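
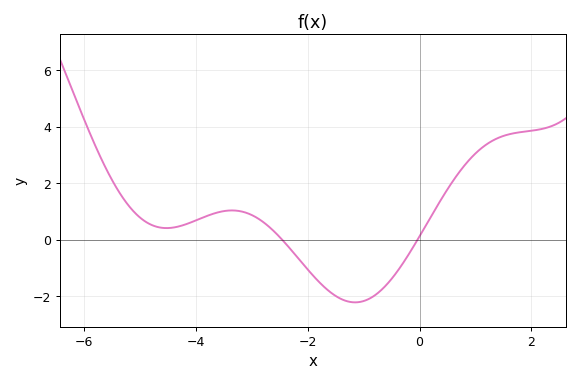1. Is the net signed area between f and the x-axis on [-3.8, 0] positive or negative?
negative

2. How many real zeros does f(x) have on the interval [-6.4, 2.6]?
2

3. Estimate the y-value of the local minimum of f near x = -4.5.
0.4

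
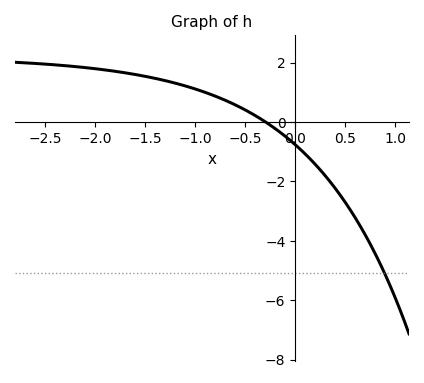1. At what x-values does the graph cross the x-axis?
-0.3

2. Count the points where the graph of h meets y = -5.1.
1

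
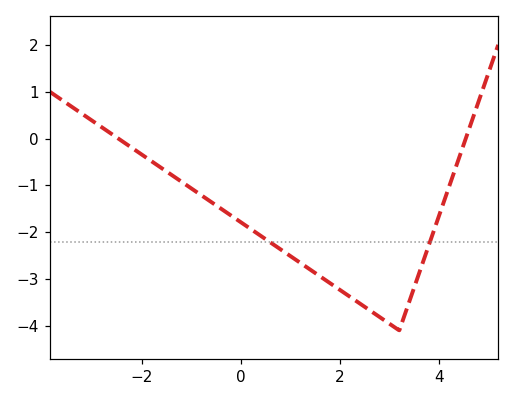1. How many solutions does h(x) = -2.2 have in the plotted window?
2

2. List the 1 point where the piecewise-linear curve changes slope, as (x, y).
(3.2, -4.1)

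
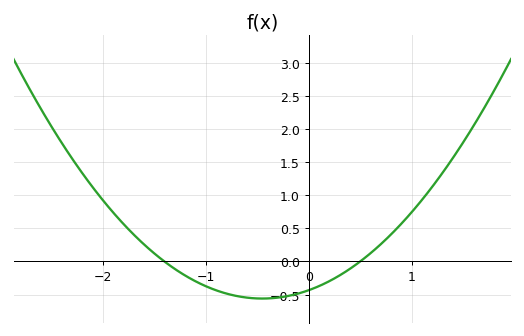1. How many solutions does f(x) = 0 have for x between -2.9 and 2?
2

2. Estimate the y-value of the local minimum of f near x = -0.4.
-0.56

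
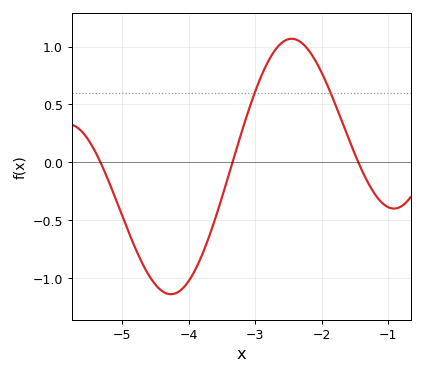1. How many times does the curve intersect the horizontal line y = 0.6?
2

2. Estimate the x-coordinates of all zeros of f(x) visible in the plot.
-5.33, -3.34, -1.45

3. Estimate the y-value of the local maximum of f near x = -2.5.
1.07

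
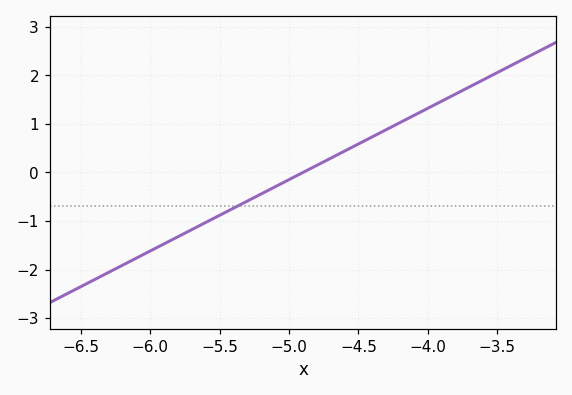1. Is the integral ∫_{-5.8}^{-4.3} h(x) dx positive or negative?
negative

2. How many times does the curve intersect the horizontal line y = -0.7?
1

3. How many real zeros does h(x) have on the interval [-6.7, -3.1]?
1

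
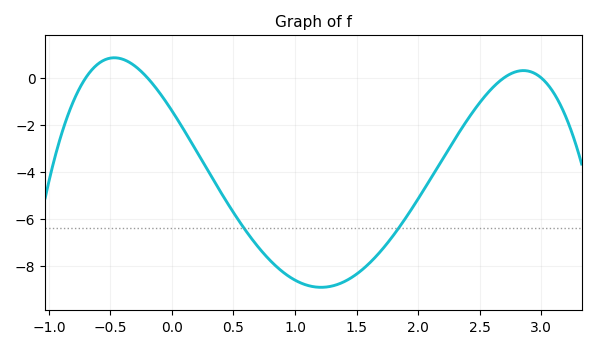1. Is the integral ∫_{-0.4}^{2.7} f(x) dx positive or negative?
negative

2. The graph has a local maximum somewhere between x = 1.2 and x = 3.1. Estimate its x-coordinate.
2.9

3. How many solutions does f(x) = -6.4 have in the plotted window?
2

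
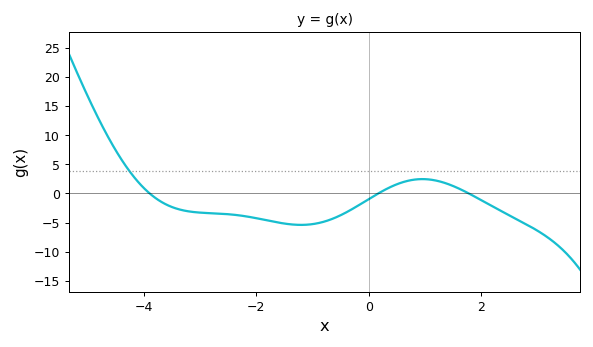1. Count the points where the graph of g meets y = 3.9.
1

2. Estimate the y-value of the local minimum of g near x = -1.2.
-5.5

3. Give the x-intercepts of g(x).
-3.8, 0.2, 1.8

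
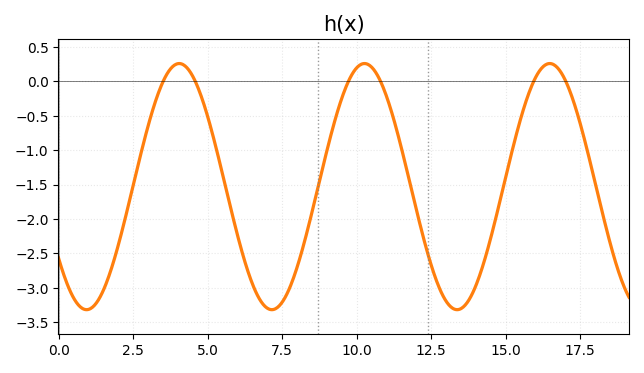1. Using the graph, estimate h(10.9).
-0.097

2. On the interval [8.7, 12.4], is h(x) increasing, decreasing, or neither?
neither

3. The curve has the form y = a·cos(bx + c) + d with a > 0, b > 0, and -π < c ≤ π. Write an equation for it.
y = 1.79cos(1.01x + 2.2) - 1.53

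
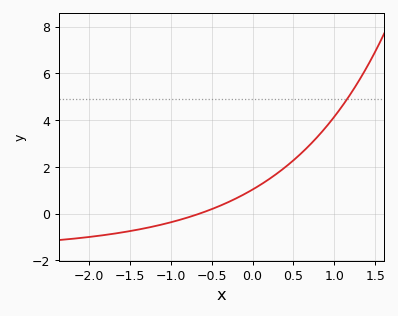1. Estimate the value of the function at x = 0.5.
2.2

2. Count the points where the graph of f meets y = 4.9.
1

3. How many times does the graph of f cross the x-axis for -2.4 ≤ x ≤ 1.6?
1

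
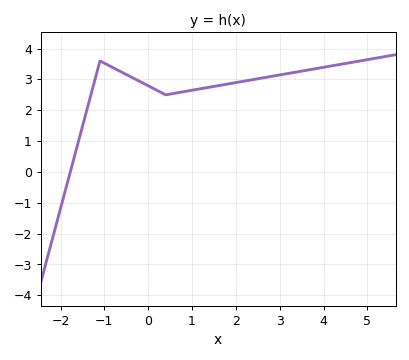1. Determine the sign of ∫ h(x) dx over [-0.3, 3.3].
positive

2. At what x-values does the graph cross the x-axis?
-1.8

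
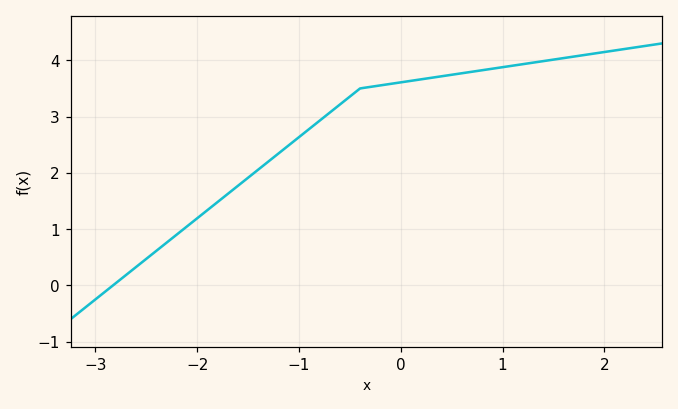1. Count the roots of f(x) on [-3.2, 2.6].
1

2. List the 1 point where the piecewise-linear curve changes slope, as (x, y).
(-0.4, 3.5)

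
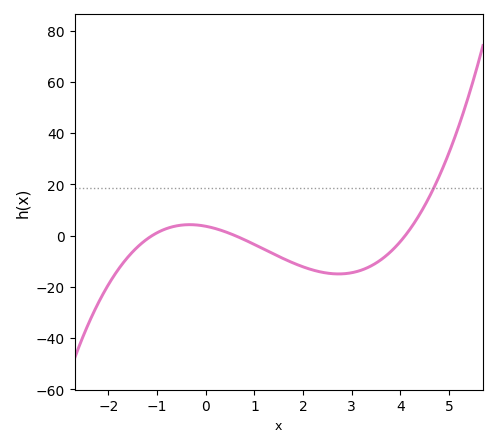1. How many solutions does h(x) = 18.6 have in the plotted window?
1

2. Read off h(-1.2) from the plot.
-1.28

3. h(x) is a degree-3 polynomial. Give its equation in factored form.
y = 1.34(x + 1.1)(x - 0.6)(x - 4.1)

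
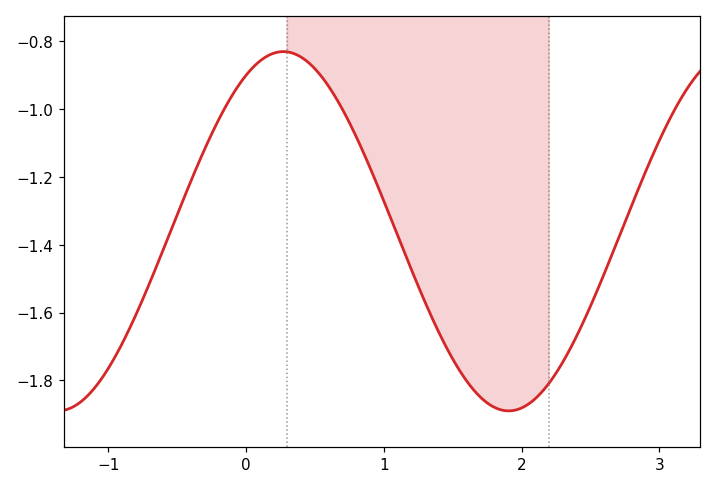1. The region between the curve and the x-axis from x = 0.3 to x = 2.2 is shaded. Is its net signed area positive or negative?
negative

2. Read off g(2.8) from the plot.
-1.28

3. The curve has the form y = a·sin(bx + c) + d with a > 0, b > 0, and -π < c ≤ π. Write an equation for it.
y = 0.53sin(1.92x + 1.05) - 1.36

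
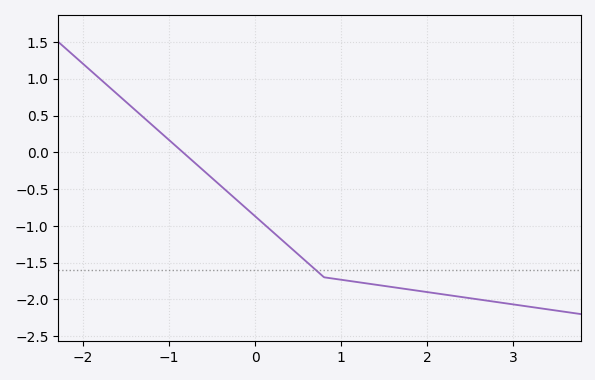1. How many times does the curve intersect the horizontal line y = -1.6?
1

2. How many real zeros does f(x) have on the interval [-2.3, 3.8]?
1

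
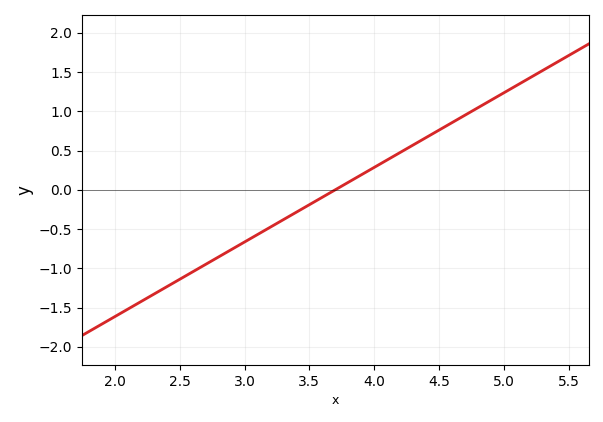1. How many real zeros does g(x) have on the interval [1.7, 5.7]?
1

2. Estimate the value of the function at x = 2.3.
-1.35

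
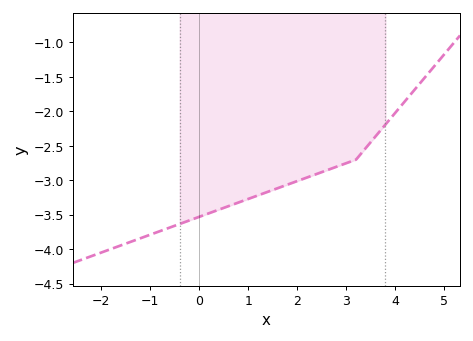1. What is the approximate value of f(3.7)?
-2.28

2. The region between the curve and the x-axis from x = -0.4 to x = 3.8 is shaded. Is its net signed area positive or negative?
negative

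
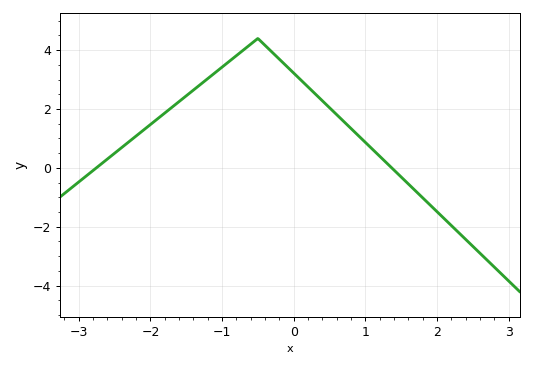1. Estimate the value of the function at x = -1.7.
2.06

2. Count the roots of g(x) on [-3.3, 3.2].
2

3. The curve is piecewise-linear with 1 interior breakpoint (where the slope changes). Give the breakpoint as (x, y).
(-0.5, 4.4)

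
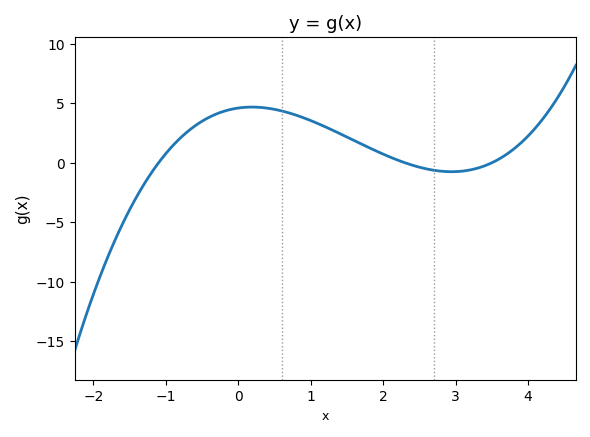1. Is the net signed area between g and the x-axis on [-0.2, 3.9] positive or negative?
positive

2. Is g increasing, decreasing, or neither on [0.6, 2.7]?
decreasing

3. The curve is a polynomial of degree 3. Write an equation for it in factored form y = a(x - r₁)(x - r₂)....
y = 0.52(x + 1.1)(x - 2.3)(x - 3.5)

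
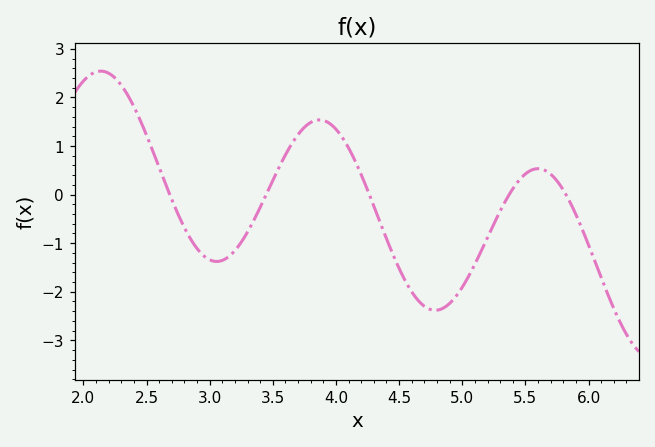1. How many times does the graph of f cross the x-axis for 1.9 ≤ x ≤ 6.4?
5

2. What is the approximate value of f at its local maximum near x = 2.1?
2.5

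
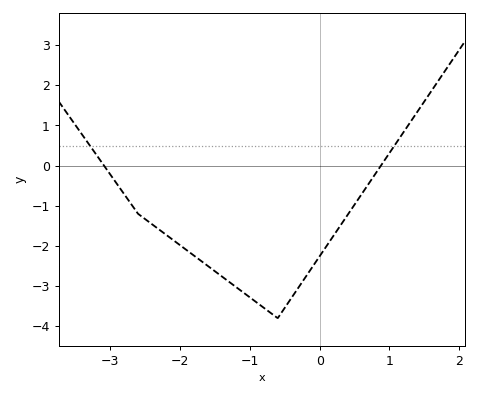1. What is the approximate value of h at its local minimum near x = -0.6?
-3.8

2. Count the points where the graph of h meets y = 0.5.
2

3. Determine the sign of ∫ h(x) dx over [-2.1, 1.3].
negative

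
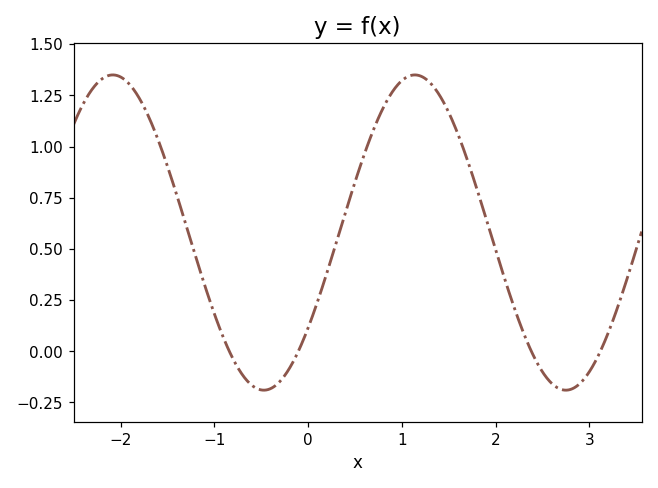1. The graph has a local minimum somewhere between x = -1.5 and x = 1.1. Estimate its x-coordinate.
-0.5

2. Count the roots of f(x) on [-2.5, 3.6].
4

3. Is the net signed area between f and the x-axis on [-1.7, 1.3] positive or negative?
positive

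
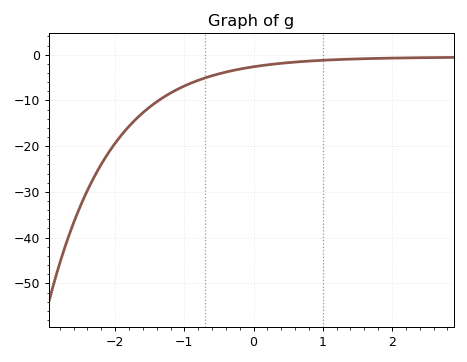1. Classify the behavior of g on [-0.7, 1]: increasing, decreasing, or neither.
increasing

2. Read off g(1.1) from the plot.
-1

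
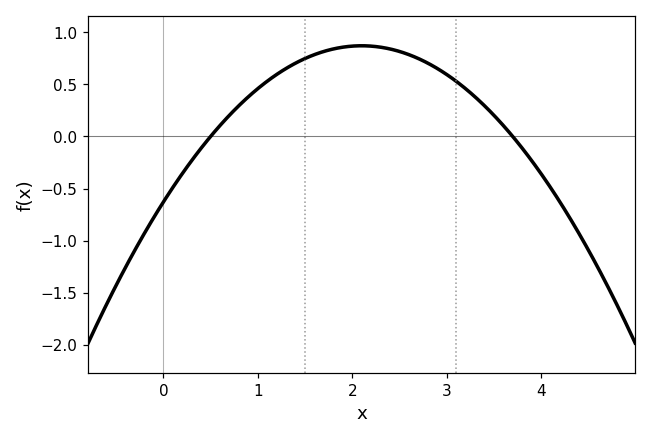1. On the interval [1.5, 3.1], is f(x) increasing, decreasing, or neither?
neither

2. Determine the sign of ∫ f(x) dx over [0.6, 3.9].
positive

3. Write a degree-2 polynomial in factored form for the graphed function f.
y = -0.34(x - 0.5)(x - 3.7)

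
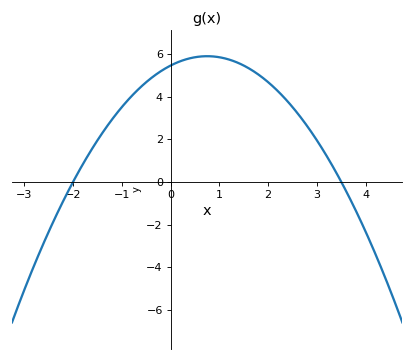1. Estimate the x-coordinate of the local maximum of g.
0.8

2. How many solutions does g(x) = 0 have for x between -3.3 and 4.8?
2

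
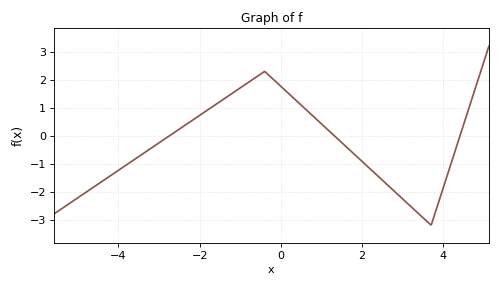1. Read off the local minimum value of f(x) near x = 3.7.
-3.2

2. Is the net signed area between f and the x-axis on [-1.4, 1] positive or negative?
positive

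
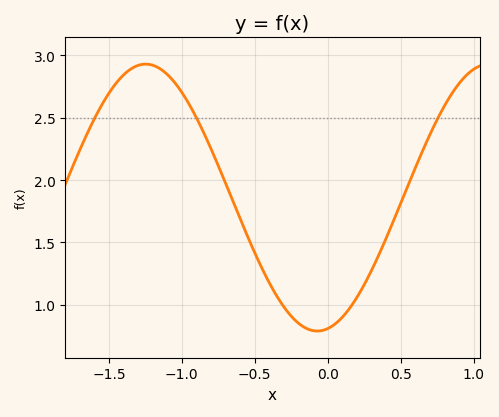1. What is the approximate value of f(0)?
0.809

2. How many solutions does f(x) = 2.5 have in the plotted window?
3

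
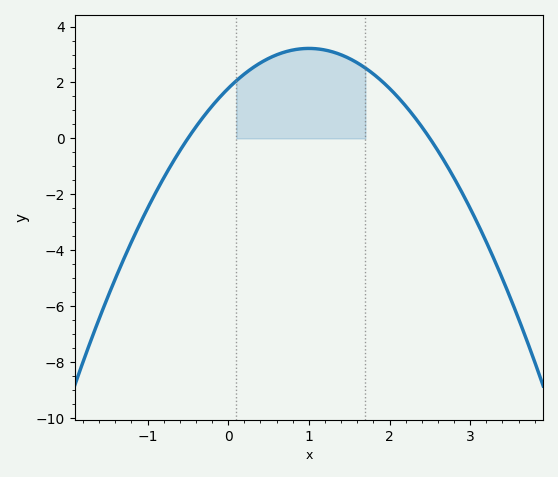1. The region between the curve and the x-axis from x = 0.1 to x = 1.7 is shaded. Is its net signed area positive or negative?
positive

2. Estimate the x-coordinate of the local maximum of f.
1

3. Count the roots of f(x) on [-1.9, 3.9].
2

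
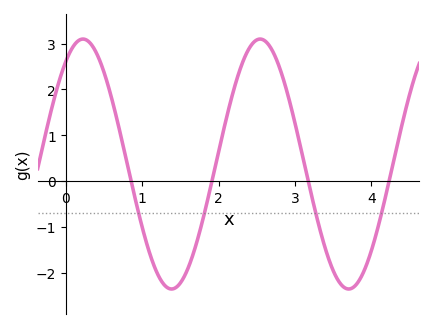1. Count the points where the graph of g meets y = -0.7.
4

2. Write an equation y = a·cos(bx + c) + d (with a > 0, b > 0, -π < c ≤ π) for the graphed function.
y = 2.73cos(2.7x - 0.61) + 0.37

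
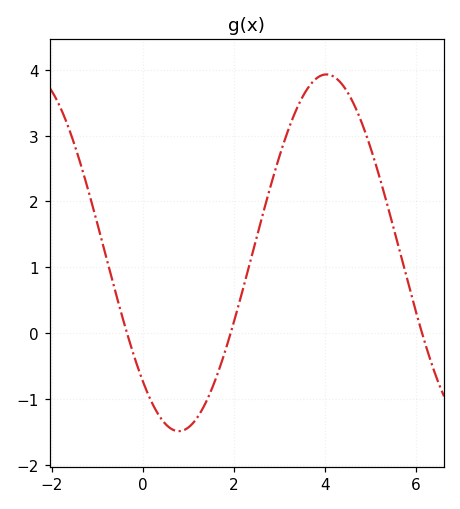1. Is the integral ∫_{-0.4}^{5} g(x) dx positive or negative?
positive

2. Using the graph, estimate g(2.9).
2.5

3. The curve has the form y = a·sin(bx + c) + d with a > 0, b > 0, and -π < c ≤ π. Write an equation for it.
y = 2.71sin(0.97x - 2.3) + 1.22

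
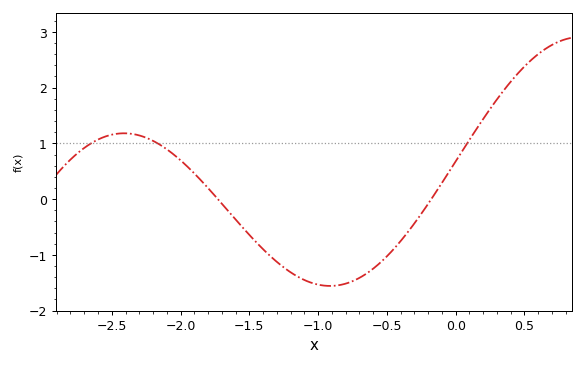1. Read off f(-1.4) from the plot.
-0.898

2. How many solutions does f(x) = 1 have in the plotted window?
3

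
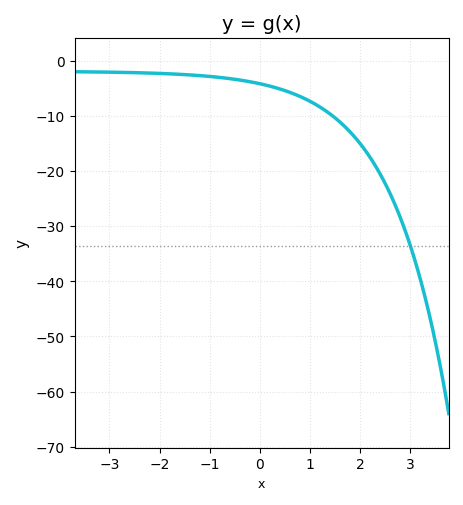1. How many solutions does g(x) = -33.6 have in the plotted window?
1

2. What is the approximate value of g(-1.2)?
-3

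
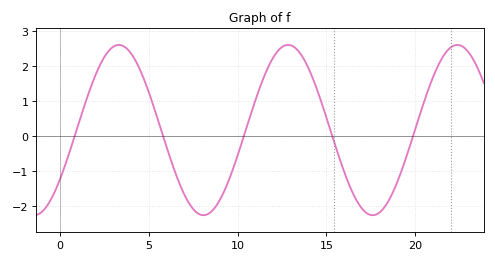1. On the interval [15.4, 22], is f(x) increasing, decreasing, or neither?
neither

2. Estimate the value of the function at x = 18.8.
-1.5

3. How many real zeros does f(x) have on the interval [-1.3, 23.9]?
5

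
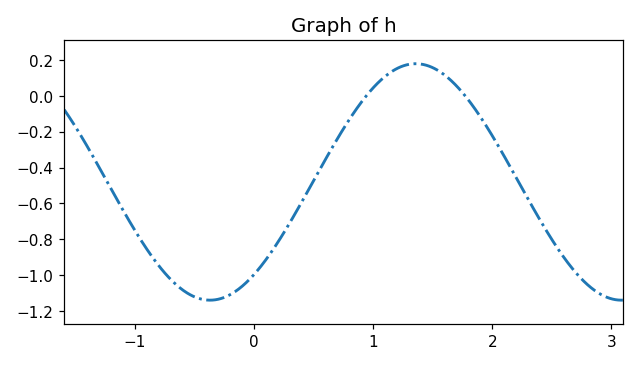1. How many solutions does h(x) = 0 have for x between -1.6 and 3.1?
2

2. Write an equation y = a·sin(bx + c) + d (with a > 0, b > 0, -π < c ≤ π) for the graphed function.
y = 0.66sin(1.8x - 0.9) - 0.48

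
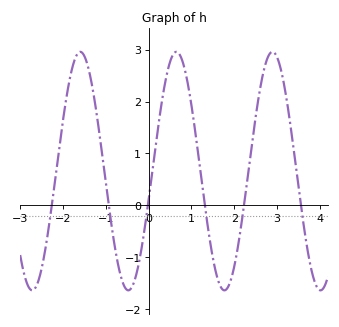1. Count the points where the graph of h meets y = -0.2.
6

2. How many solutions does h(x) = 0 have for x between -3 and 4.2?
6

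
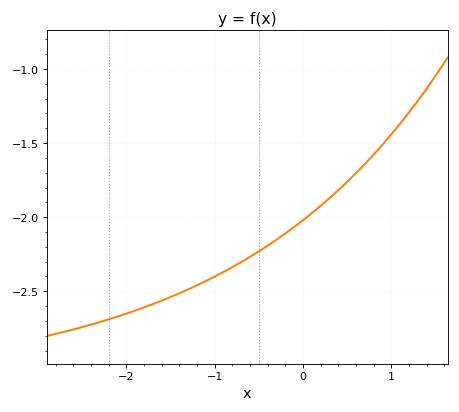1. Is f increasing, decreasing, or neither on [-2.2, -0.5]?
increasing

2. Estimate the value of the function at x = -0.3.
-2.15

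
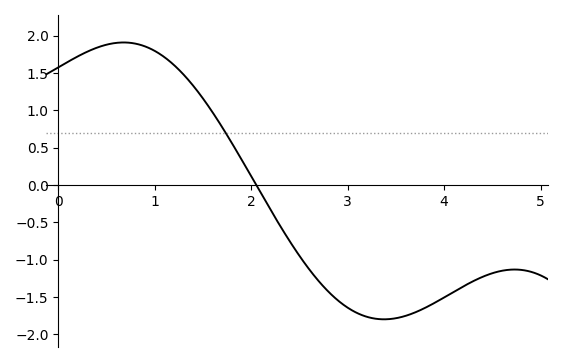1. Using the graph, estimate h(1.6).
0.95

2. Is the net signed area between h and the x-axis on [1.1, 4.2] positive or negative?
negative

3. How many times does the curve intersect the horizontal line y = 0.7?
1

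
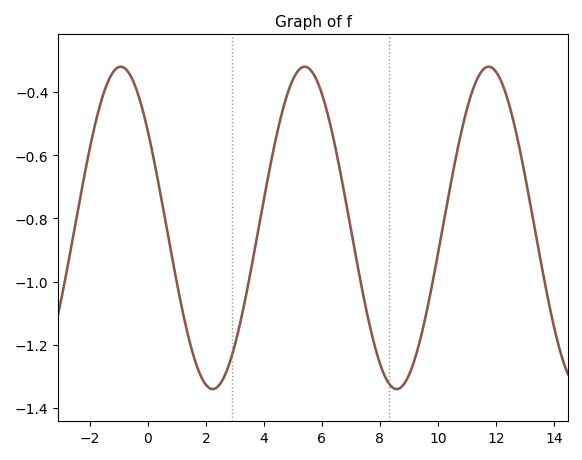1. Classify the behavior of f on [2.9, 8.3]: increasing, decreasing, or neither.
neither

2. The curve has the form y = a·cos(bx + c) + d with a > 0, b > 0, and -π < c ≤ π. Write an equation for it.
y = 0.51cos(0.99x + 0.93) - 0.83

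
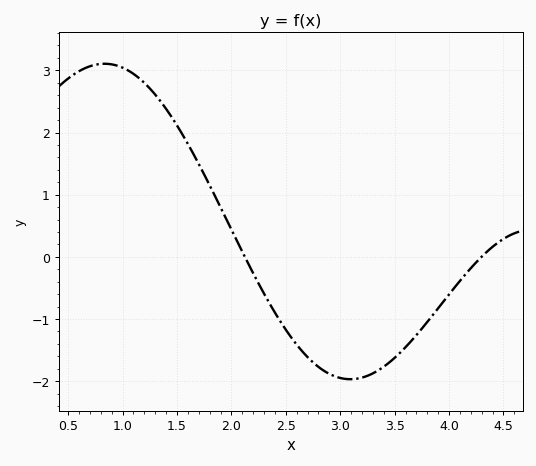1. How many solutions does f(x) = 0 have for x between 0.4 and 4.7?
2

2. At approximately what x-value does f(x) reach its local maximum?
0.8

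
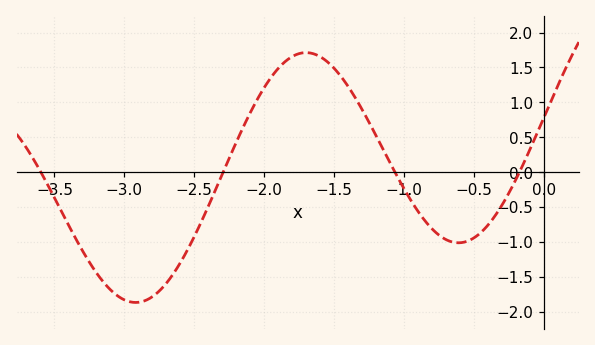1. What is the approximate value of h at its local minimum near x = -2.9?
-1.87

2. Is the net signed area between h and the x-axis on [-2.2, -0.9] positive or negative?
positive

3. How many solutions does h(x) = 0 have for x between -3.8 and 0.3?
4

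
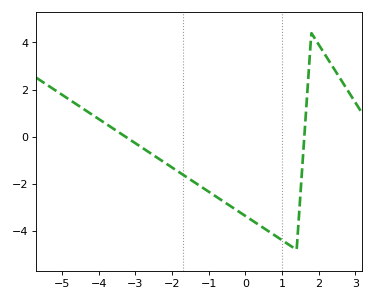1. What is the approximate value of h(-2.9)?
-0.382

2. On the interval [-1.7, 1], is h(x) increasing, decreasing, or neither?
decreasing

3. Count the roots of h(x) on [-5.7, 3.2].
2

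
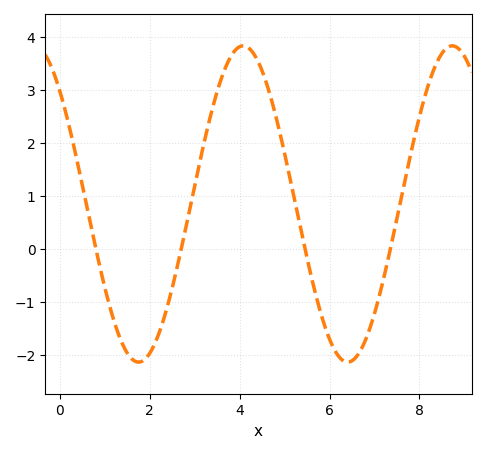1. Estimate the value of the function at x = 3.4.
2.7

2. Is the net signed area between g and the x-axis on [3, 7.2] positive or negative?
positive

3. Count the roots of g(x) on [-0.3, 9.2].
4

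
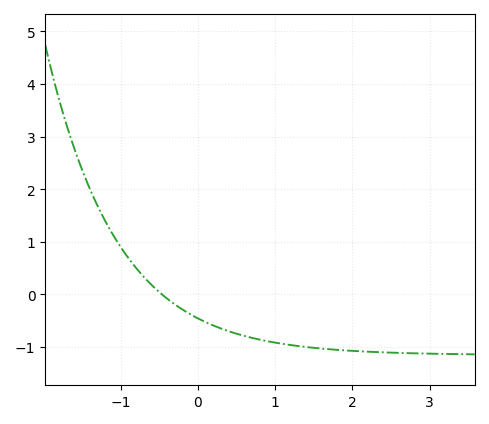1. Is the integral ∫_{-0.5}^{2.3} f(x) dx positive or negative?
negative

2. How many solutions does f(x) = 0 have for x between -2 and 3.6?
1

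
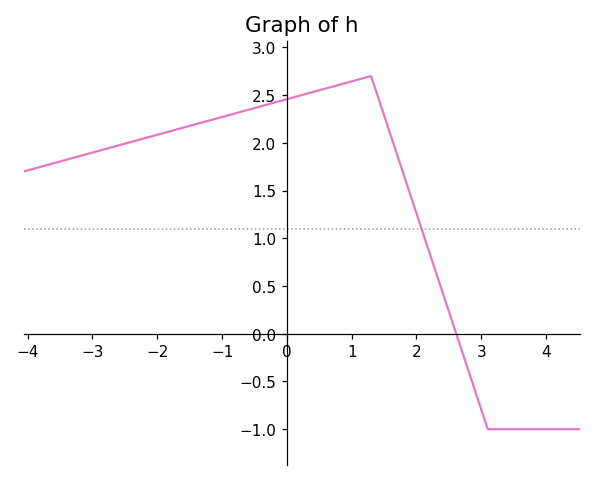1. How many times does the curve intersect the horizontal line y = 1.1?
1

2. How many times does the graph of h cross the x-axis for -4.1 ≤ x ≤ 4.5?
1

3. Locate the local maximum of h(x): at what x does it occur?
1.3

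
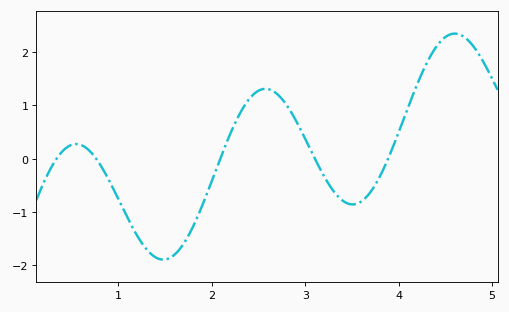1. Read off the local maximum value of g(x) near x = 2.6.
1.3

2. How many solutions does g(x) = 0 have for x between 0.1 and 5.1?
5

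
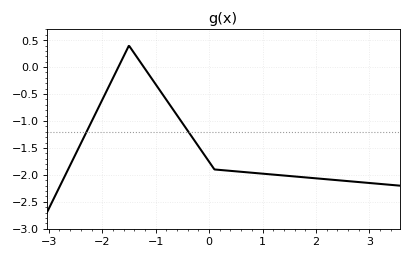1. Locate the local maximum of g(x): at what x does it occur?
-1.5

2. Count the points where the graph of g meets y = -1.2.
2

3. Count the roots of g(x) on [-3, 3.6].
2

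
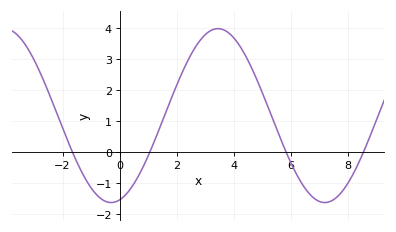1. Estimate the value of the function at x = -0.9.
-1.28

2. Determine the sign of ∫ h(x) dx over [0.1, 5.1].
positive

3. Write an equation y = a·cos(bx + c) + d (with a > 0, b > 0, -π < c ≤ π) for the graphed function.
y = 2.81cos(0.84x - 2.89) + 1.18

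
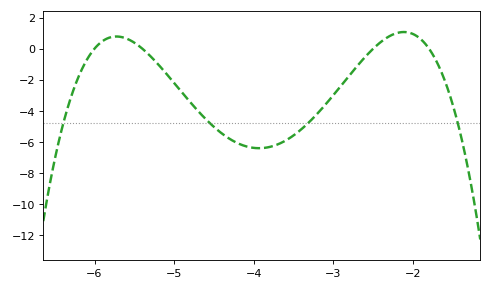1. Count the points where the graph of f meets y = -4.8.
4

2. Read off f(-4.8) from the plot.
-3.43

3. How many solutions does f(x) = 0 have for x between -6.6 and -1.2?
4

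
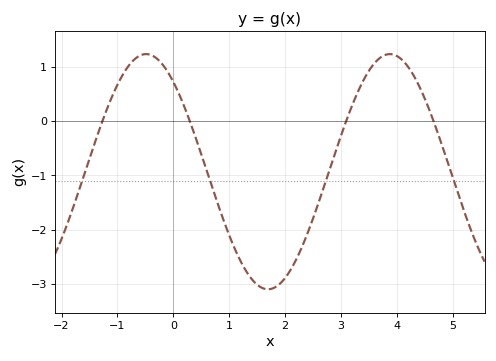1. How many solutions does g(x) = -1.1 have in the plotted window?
4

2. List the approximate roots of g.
-1.27, 0.295, 3.09, 4.66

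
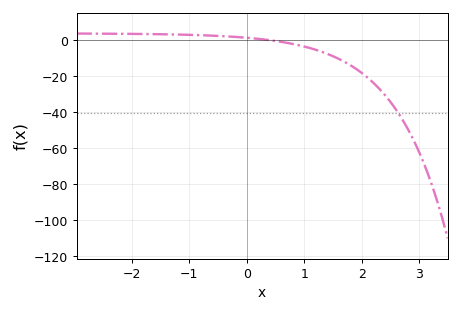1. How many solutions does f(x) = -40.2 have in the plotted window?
1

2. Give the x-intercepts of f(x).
0.404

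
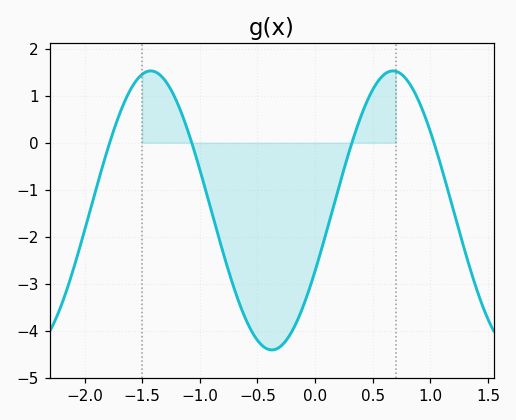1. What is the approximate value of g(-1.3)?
1.32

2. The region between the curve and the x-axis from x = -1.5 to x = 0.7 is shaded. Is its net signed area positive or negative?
negative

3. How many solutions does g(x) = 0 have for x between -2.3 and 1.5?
4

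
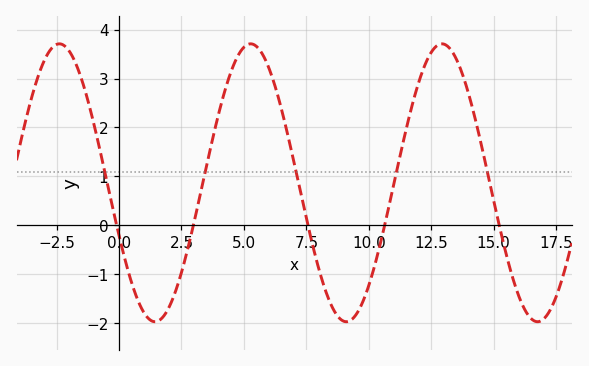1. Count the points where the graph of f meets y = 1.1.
5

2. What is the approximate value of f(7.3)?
0.605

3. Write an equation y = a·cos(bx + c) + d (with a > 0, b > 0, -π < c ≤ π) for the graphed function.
y = 2.84cos(0.82x + 1.96) + 0.87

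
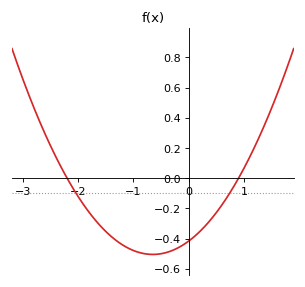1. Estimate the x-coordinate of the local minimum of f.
-0.65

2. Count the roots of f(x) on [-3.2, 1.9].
2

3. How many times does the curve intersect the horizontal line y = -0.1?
2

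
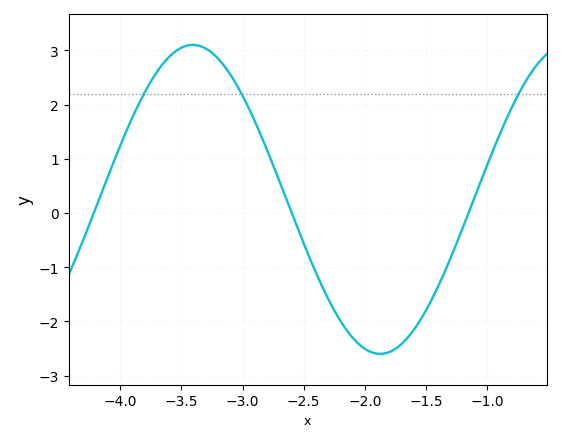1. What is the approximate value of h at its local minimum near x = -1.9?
-2.6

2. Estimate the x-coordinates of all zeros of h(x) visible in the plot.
-4.22, -2.6, -1.15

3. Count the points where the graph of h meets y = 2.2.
3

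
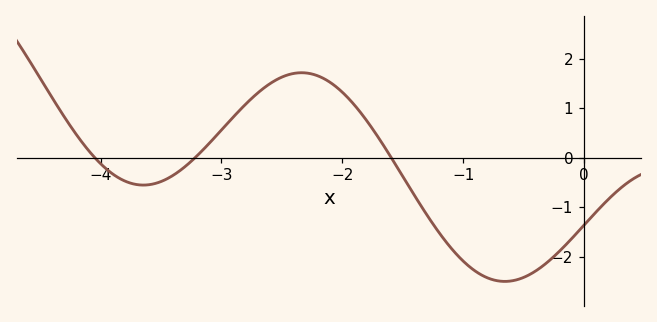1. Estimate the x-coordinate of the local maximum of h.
-2.3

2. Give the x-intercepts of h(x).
-4, -3.2, -1.6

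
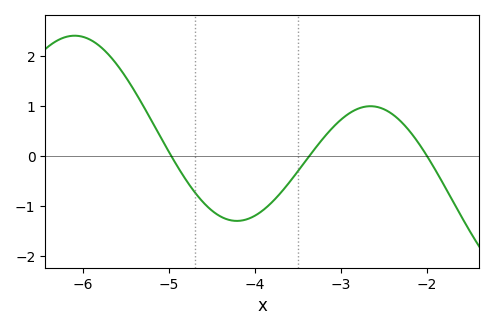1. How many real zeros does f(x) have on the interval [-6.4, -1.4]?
3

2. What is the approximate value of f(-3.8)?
-0.9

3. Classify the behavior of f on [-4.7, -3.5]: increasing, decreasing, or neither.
neither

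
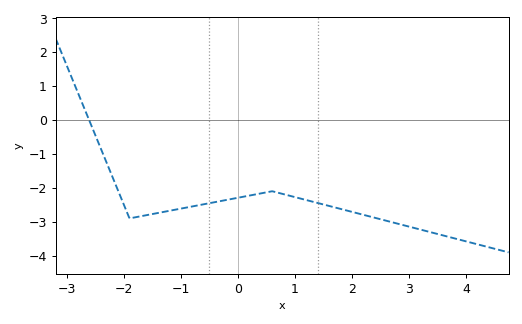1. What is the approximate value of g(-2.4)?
-0.9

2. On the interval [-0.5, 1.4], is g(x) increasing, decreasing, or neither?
neither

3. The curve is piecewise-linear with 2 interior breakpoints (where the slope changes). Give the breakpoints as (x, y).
(-1.9, -2.9); (0.6, -2.1)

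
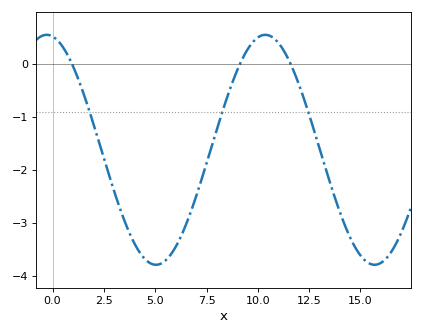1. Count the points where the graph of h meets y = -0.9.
3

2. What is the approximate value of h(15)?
-3.61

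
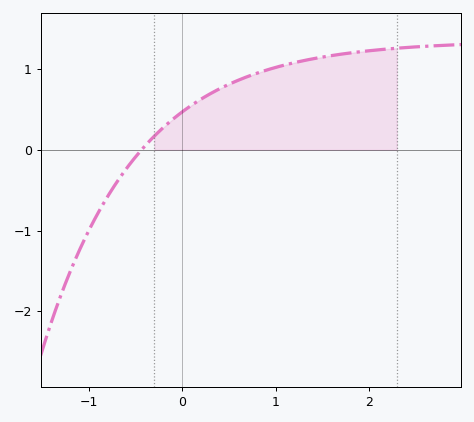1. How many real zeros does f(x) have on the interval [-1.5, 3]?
1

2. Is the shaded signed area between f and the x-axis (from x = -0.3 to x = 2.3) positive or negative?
positive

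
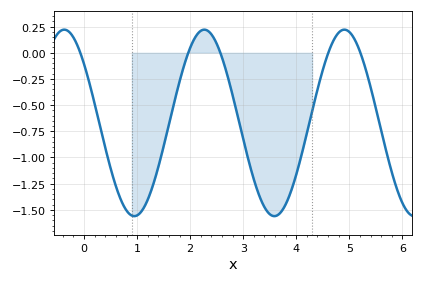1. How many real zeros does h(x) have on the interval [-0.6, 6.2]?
5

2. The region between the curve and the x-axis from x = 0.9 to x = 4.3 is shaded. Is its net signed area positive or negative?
negative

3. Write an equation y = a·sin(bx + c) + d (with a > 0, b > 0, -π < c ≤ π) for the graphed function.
y = 0.89sin(2.4x + 2.5) - 0.67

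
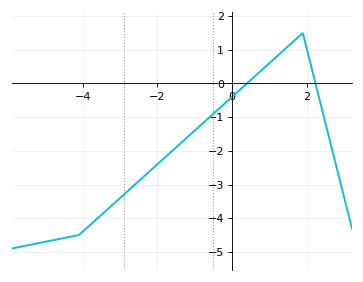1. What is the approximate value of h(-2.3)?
-2.7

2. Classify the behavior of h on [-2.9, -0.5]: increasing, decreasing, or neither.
increasing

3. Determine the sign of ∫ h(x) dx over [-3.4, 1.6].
negative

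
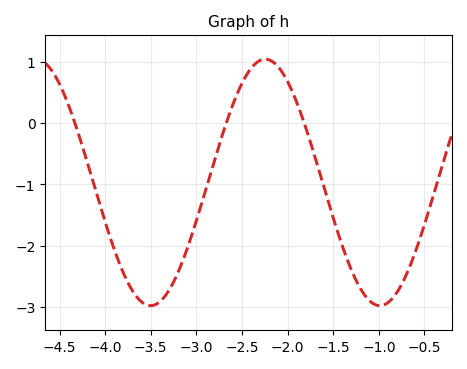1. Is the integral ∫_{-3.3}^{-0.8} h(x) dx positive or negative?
negative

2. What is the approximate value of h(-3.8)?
-2.4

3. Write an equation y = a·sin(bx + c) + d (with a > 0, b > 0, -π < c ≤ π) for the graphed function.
y = 2.01sin(2.5x + 0.9) - 0.97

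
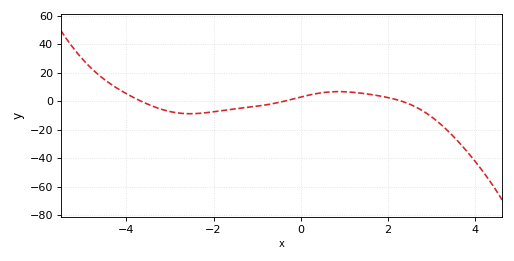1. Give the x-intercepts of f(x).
-3.66, -0.394, 2.32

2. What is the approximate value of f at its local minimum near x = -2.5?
-8.72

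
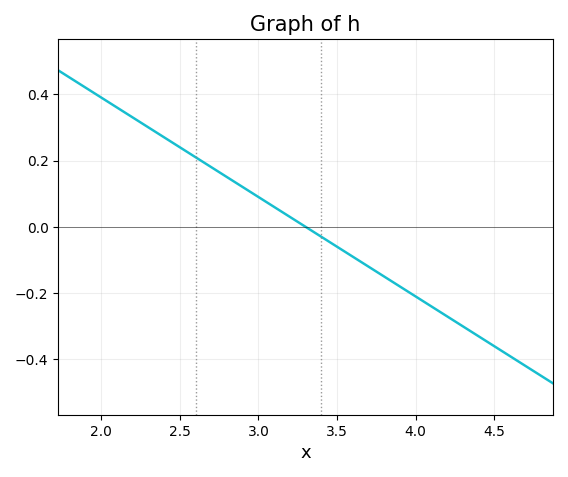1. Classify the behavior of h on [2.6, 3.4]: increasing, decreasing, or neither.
decreasing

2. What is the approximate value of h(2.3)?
0.3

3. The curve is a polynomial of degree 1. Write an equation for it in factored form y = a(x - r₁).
y = -0.3(x - 3.3)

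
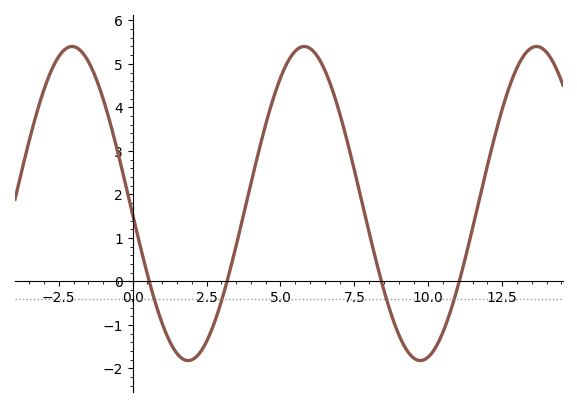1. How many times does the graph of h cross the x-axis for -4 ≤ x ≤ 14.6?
4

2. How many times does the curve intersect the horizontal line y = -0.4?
4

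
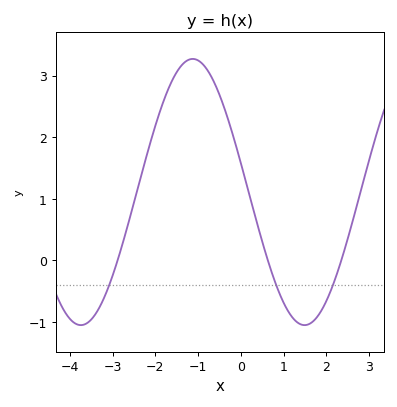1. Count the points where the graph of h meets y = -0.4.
3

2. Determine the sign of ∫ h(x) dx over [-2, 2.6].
positive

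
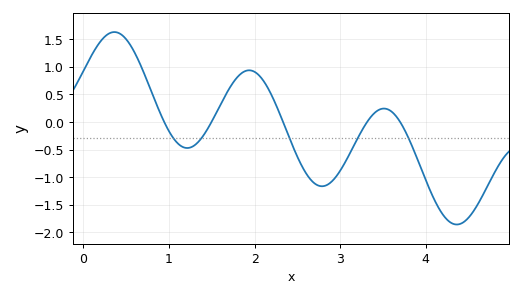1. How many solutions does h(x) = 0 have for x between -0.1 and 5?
5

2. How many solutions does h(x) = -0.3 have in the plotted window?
5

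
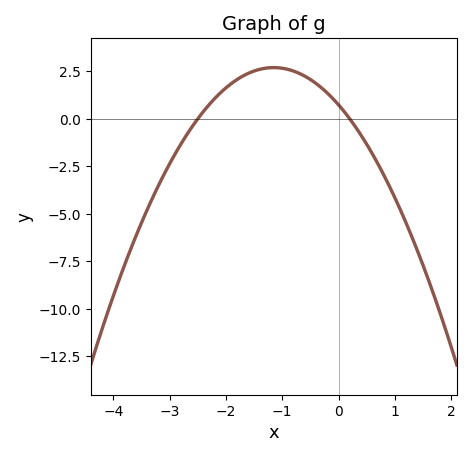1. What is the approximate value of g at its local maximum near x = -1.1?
2.6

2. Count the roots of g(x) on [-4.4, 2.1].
2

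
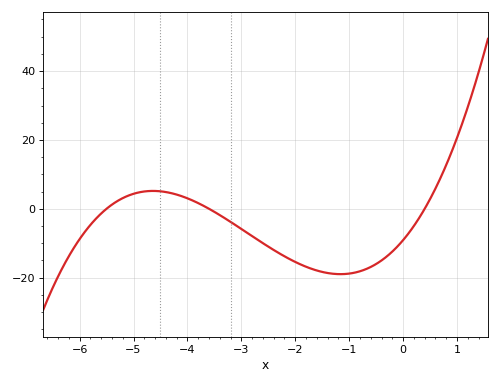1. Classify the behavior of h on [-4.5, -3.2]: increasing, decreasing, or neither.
decreasing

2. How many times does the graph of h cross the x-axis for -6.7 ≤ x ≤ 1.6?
3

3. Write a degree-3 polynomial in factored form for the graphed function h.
y = 1.15(x + 5.5)(x + 3.6)(x - 0.4)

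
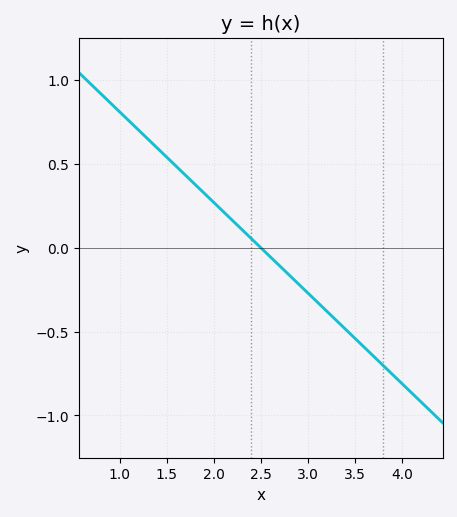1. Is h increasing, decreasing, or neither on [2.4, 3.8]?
decreasing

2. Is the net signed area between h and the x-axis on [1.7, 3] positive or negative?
positive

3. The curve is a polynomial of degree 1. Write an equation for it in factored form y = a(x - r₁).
y = -0.54(x - 2.5)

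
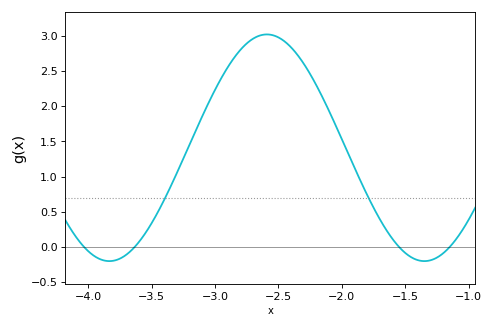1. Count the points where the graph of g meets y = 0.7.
2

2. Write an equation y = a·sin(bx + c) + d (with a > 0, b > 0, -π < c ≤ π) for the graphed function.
y = 1.61sin(2.5x + 1.8) + 1.41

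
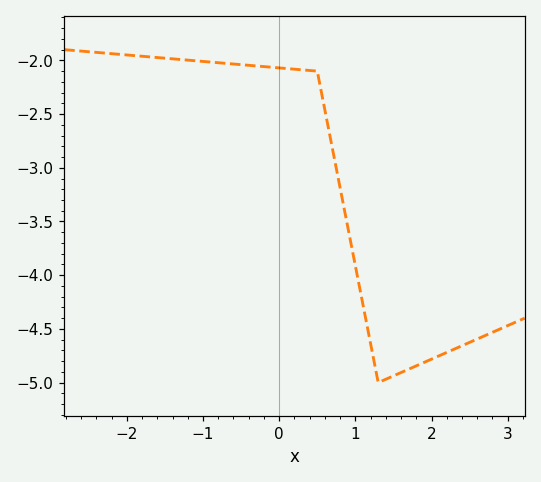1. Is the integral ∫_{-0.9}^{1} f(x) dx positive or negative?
negative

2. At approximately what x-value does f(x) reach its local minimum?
1.3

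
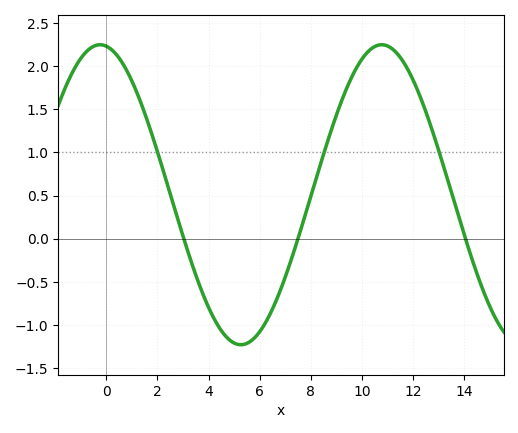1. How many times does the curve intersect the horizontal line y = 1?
3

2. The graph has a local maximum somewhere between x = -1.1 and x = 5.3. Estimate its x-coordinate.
-0.2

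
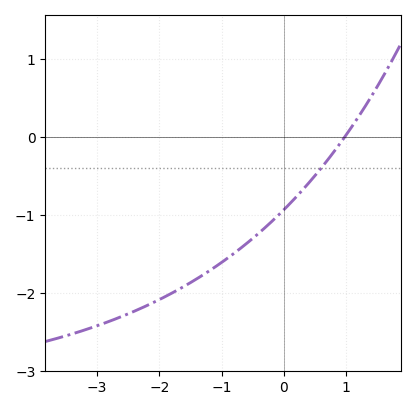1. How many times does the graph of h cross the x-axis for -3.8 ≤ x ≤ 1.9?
1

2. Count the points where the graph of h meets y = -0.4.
1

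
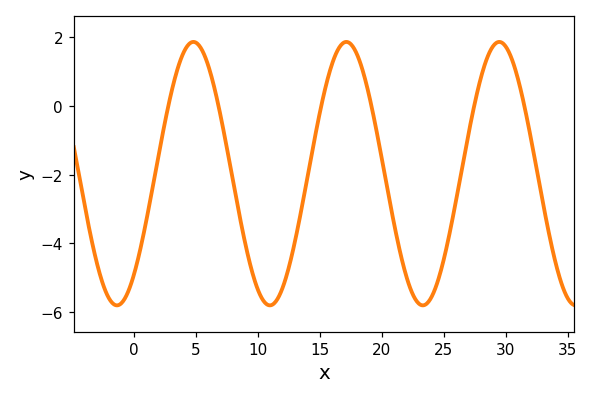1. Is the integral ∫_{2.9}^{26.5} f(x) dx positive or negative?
negative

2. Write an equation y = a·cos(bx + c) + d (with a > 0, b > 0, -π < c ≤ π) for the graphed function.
y = 3.83cos(0.51x - 2.46) - 1.97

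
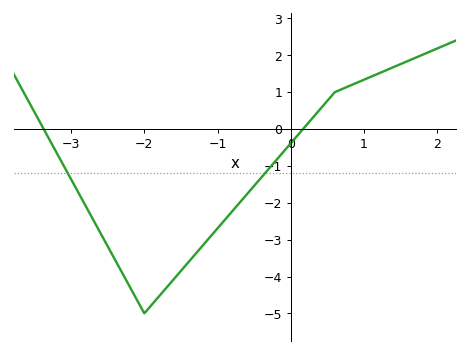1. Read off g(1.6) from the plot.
1.85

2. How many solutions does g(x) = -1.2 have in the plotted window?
2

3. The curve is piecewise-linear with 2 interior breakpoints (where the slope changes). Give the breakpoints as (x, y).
(-2, -5); (0.6, 1)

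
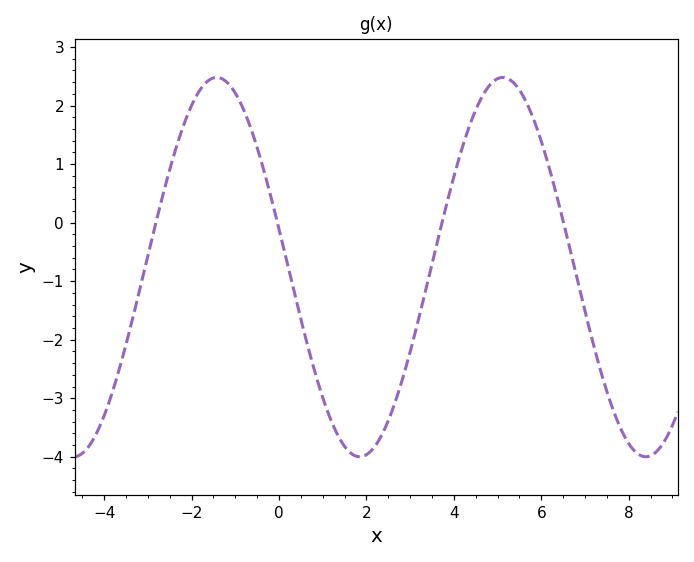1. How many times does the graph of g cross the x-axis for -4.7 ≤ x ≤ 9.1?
4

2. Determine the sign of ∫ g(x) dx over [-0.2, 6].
negative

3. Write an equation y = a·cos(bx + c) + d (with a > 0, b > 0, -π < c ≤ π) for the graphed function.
y = 3.24cos(0.96x + 1.37) - 0.76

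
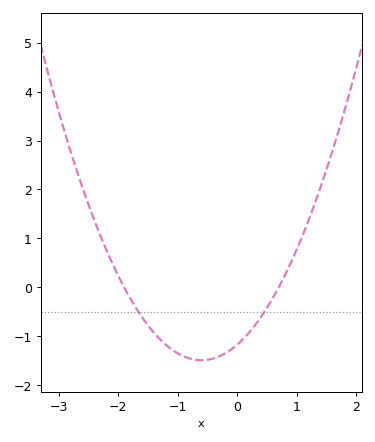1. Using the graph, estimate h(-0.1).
-1.27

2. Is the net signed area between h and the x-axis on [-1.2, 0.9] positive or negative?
negative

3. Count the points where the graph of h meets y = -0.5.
2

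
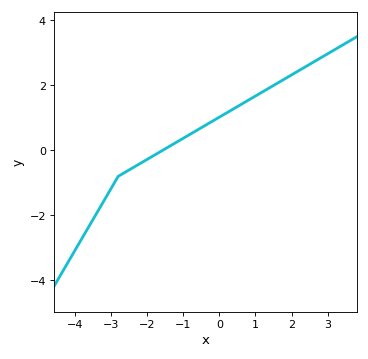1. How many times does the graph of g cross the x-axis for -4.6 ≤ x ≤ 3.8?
1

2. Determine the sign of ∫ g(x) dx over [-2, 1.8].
positive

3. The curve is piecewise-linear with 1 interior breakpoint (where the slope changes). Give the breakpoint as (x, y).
(-2.8, -0.8)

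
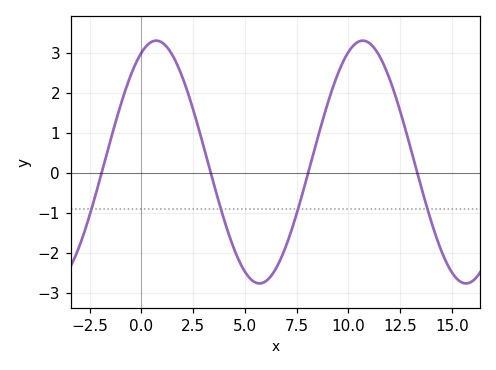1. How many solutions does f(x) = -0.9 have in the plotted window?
4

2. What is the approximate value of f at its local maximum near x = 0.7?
3.31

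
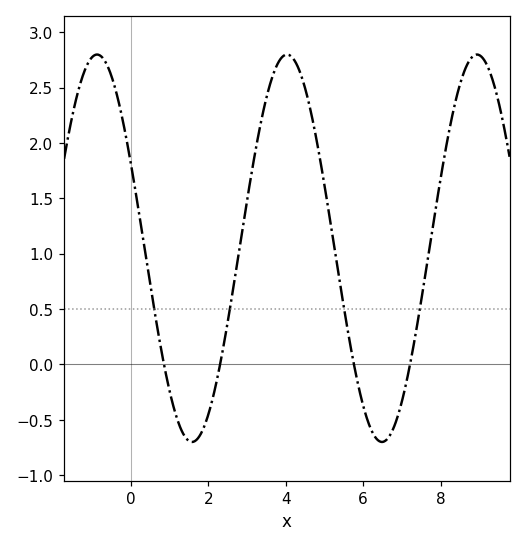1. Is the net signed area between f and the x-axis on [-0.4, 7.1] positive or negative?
positive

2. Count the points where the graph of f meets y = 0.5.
4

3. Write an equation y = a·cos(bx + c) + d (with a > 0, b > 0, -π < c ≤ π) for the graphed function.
y = 1.75cos(1.3x + 1.1) + 1.05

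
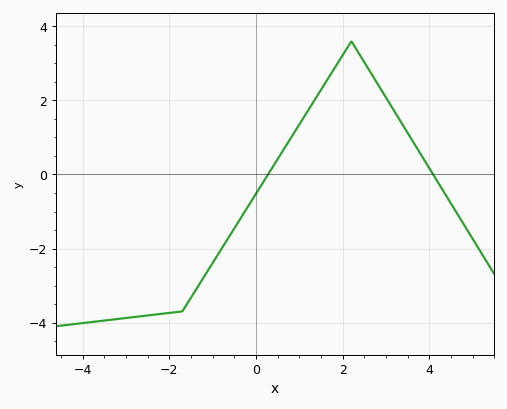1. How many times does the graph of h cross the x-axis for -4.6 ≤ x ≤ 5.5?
2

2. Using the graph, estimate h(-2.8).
-3.85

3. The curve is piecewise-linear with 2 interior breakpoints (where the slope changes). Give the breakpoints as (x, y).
(-1.7, -3.7); (2.2, 3.6)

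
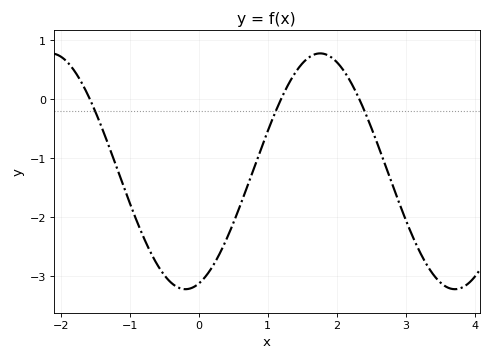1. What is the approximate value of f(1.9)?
0.719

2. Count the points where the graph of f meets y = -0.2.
3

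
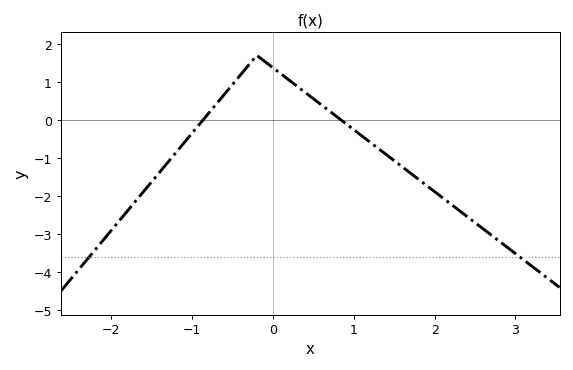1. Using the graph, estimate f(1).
-0.254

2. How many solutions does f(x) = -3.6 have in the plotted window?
2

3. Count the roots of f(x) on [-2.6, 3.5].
2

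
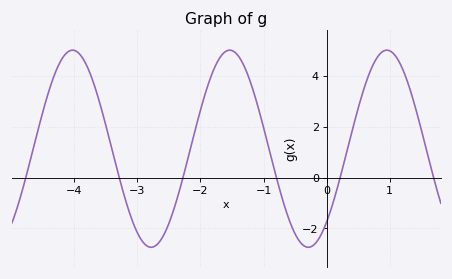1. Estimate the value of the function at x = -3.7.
3.8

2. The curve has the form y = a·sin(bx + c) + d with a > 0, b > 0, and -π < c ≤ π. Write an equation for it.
y = 3.89sin(2.5x - 0.84) + 1.14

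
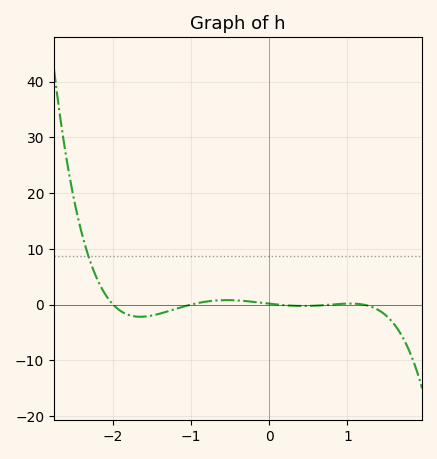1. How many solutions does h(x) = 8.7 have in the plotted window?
1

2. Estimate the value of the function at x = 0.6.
0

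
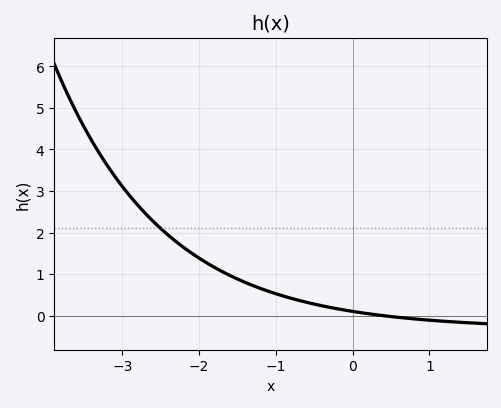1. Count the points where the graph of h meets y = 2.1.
1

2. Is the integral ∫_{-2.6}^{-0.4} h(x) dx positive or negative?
positive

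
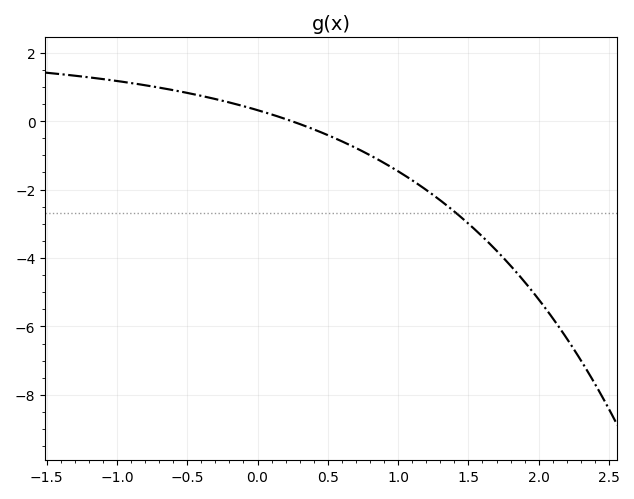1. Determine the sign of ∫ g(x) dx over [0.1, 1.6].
negative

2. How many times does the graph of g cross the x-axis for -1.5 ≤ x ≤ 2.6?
1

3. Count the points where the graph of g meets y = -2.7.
1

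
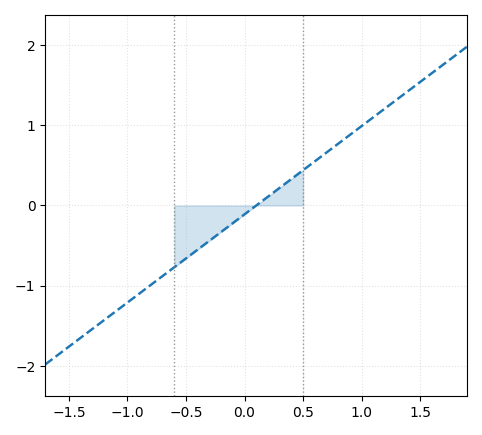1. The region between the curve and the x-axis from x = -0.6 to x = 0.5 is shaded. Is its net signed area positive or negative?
negative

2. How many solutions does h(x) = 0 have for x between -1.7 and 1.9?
1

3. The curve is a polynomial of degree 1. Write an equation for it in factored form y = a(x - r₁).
y = 1.1(x - 0.1)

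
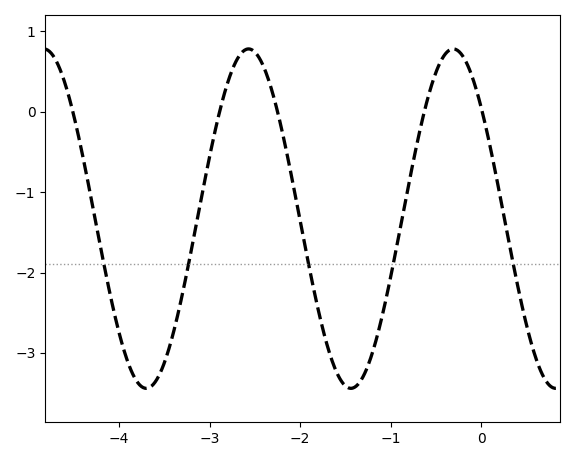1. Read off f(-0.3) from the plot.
0.8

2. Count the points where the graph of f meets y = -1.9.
5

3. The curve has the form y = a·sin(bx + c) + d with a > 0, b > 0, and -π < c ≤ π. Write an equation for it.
y = 2.11sin(2.8x + 2.4) - 1.33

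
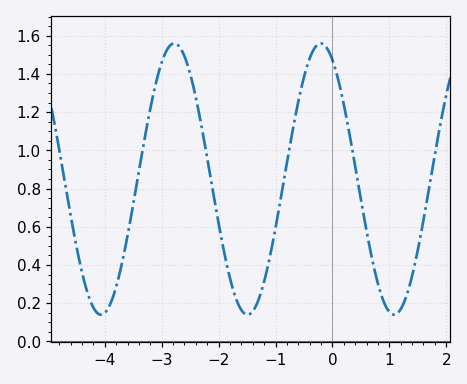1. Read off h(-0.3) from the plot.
1.54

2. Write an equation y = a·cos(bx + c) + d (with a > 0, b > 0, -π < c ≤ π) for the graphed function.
y = 0.71cos(2.4x + 0.5) + 0.85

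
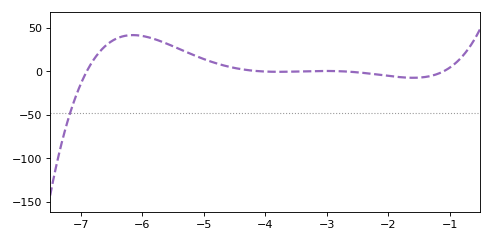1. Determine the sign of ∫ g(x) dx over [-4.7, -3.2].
positive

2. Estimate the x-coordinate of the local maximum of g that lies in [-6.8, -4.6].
-6.2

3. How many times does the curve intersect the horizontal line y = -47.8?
1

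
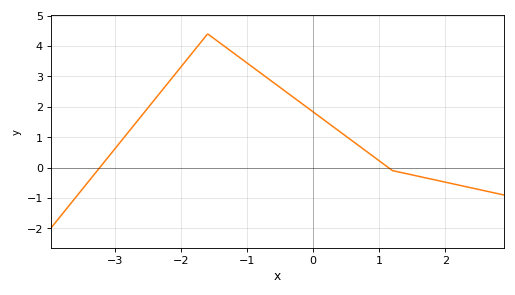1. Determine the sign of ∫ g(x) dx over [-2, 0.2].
positive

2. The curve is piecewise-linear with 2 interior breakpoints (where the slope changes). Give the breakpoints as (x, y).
(-1.6, 4.4); (1.2, -0.1)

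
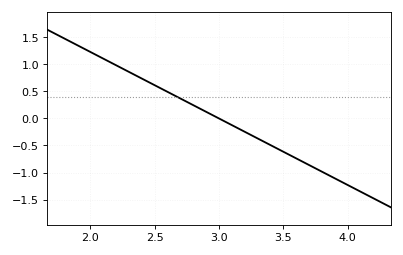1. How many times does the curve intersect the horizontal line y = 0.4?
1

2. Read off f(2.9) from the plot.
0.123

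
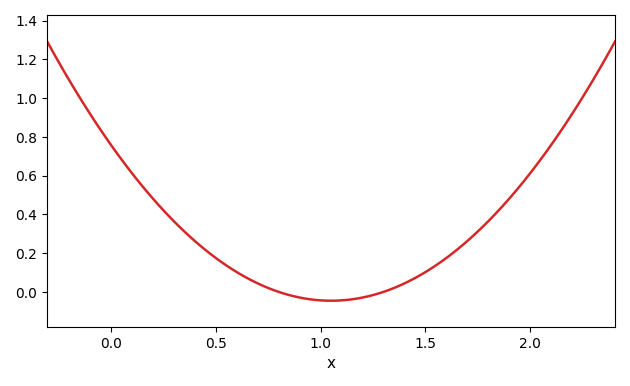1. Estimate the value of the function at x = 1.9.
0.482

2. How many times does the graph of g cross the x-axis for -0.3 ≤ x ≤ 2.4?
2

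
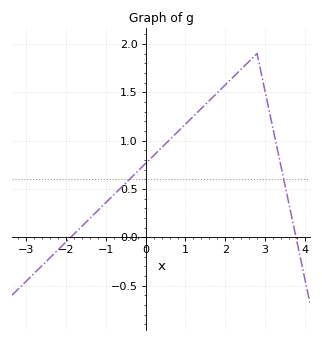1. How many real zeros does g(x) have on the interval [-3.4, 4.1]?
2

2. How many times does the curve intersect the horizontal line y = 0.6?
2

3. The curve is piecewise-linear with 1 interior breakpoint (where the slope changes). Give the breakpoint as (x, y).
(2.8, 1.9)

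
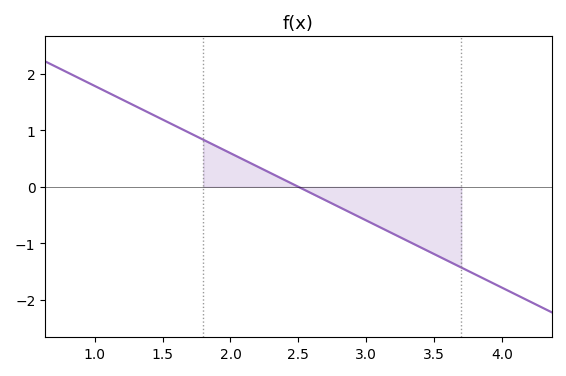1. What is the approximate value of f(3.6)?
-1.3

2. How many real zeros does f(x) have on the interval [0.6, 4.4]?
1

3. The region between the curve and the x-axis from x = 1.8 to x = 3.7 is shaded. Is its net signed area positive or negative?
negative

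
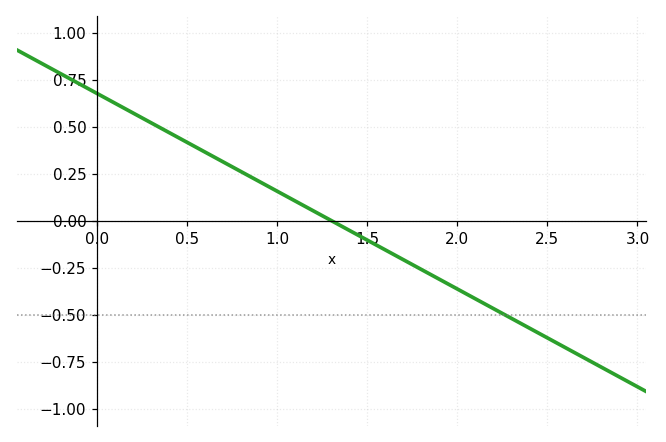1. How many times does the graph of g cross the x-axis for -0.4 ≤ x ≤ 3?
1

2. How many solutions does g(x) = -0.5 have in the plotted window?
1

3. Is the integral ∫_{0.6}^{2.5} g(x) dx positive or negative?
negative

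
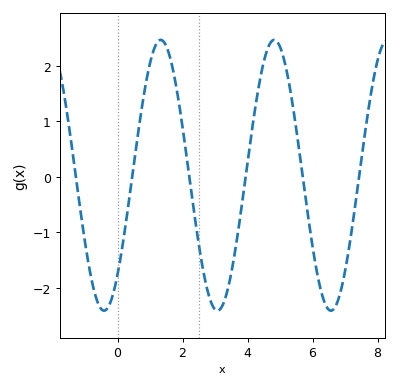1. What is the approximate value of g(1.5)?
2.36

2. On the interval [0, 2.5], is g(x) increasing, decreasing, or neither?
neither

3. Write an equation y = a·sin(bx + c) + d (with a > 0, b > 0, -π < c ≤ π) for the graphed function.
y = 2.44sin(1.8x - 0.822) + 0.03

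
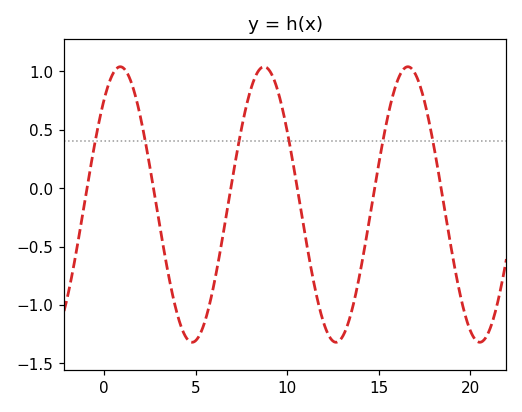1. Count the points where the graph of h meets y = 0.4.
6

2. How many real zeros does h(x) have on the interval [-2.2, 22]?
6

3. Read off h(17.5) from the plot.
0.737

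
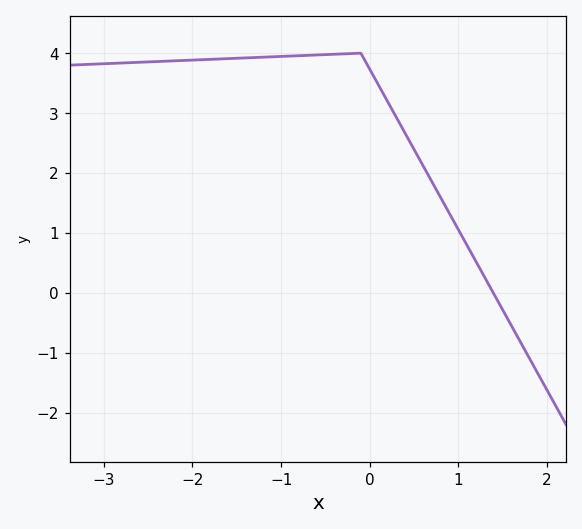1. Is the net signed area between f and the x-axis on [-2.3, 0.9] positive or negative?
positive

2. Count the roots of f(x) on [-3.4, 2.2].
1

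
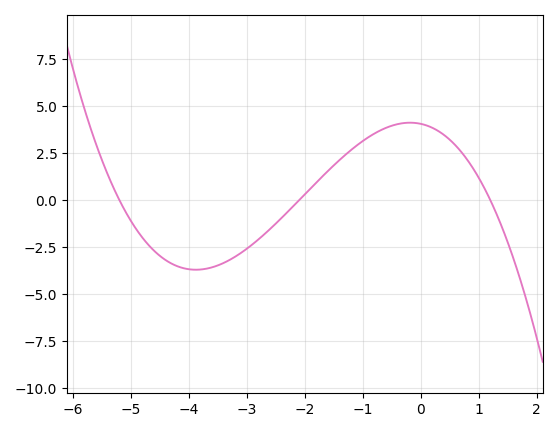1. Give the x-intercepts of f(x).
-5.2, -2.2, 1.2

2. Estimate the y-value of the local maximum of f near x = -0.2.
4.2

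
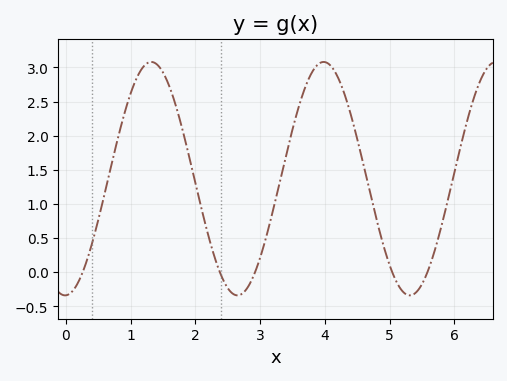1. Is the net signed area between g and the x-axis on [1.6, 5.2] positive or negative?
positive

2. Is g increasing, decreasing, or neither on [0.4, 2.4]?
neither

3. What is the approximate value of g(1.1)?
2.85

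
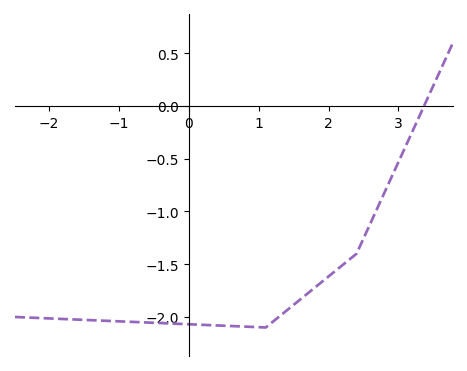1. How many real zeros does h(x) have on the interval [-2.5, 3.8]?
1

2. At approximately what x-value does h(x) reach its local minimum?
1.1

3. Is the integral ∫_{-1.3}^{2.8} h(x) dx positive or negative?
negative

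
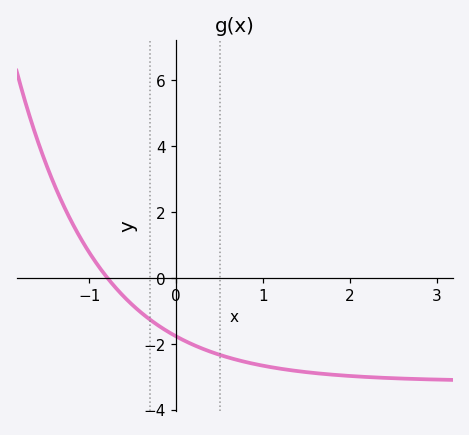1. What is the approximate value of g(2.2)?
-3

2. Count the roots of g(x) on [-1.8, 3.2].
1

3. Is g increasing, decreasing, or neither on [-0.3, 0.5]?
decreasing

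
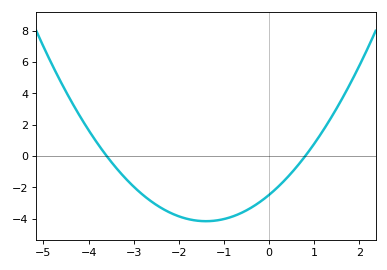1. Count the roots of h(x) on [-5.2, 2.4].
2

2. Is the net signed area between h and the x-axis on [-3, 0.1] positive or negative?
negative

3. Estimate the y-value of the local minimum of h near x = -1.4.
-4.16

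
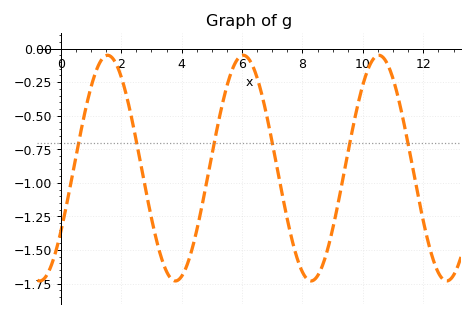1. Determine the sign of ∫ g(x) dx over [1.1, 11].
negative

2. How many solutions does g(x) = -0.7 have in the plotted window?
6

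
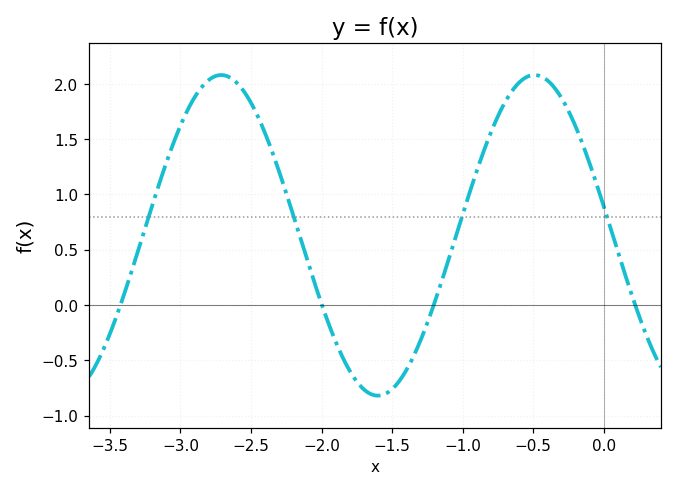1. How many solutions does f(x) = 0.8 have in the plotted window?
4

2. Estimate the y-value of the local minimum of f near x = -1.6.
-0.82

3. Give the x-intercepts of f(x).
-3.42, -2, -1.2, 0.223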